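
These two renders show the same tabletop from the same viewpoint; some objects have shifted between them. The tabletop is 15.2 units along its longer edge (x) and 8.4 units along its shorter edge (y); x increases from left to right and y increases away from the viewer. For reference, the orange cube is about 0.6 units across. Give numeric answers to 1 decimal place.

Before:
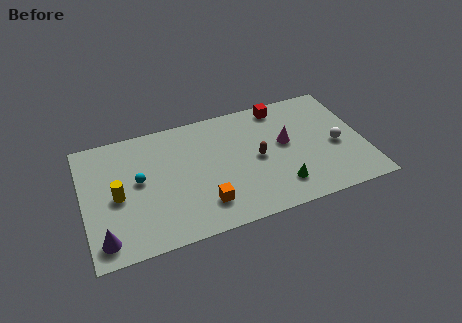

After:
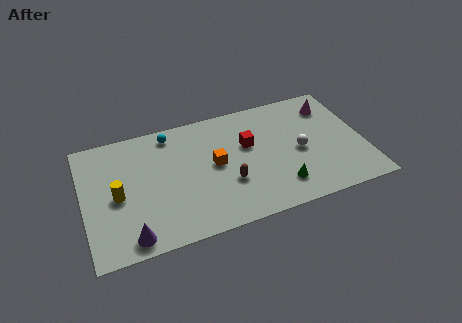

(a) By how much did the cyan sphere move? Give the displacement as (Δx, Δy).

(1.9, 2.7)

The cyan sphere started near (3.0, 4.6) and ended near (4.9, 7.3).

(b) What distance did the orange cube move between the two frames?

2.6

The orange cube was near (6.3, 1.9) before and (7.1, 4.4) after, so it travelled √(0.8² + 2.5²) ≈ 2.6 units.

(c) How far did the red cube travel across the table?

3.0

From (11.0, 7.4) to (9.0, 5.2), the red cube covered √(2.0² + 2.2²) ≈ 3.0 units.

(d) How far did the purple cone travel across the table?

1.4

The purple cone was near (0.9, 1.3) before and (2.3, 1.0) after, so it travelled √(1.4² + 0.3²) ≈ 1.4 units.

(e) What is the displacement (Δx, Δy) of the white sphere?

(-2.0, 0.2)

The white sphere started near (13.7, 3.7) and ended near (11.7, 3.9).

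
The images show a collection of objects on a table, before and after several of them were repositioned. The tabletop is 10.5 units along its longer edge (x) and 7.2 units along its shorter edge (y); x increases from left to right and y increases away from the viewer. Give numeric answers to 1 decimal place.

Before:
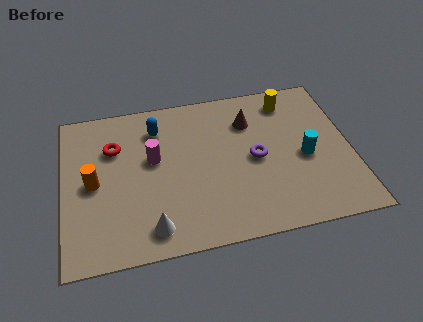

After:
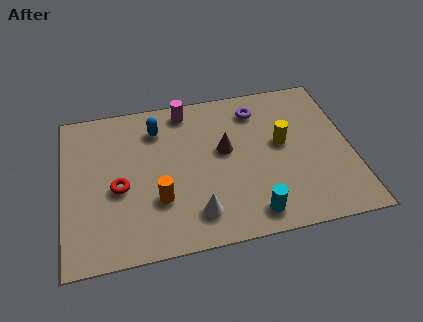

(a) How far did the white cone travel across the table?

1.6

The white cone was near (3.1, 1.1) before and (4.7, 1.4) after, so it travelled √(1.6² + 0.3²) ≈ 1.6 units.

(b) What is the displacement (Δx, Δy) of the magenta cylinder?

(1.3, 2.1)

From the two frames, the magenta cylinder sits at roughly (3.3, 4.2) before and (4.6, 6.3) after.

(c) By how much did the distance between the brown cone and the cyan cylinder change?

+0.4

Before: roughly 2.8 units apart; after: 3.2. That's 0.4 units further apart.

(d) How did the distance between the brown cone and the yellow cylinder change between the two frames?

+0.4

The distance was about 1.7 in the first image and 2.1 in the second, so they moved 0.4 units further apart.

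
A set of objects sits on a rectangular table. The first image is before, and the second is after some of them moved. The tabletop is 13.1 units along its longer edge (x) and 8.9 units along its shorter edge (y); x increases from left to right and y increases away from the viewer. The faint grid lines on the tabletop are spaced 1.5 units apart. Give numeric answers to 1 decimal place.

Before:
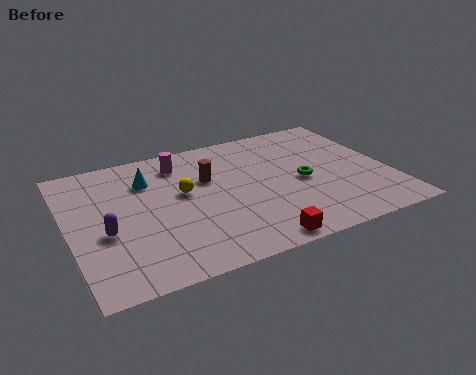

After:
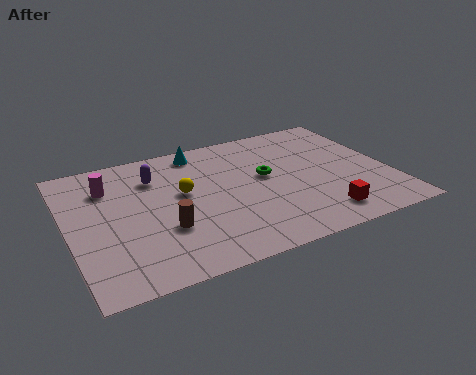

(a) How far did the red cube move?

2.9

The red cube was near (7.1, 0.8) before and (9.9, 1.5) after, so it travelled √(2.8² + 0.7²) ≈ 2.9 units.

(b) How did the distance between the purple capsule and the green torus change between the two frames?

-3.4

They were about 8.1 units apart before and 4.7 after — 3.4 units closer together.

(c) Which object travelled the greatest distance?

the purple capsule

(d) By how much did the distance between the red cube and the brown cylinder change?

+1.3

They were about 5.1 units apart before and 6.4 after — 1.3 units further apart.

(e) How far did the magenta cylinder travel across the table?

3.1

From (4.8, 7.2) to (1.8, 6.6), the magenta cylinder covered √(3.0² + 0.6²) ≈ 3.1 units.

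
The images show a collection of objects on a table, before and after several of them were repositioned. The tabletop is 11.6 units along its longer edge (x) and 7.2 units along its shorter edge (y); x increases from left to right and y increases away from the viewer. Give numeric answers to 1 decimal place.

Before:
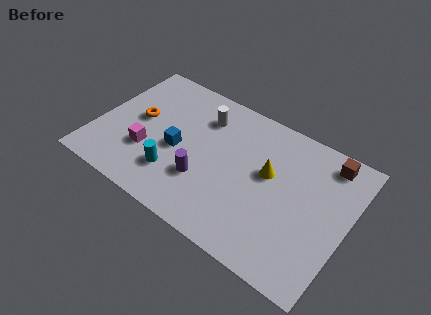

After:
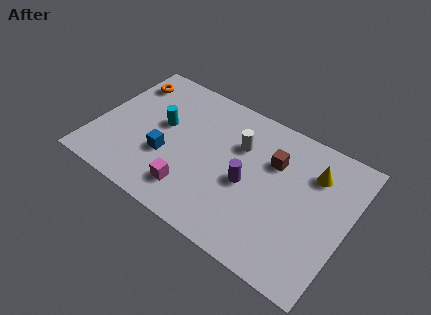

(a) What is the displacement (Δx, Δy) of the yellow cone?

(1.9, 1.1)

From the two frames, the yellow cone sits at roughly (7.9, 4.2) before and (9.8, 5.3) after.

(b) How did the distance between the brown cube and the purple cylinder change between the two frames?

-4.5

The distance was about 6.4 in the first image and 1.9 in the second, so they moved 4.5 units closer together.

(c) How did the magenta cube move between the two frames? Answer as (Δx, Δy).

(2.3, -0.9)

From the two frames, the magenta cube sits at roughly (2.5, 2.4) before and (4.8, 1.5) after.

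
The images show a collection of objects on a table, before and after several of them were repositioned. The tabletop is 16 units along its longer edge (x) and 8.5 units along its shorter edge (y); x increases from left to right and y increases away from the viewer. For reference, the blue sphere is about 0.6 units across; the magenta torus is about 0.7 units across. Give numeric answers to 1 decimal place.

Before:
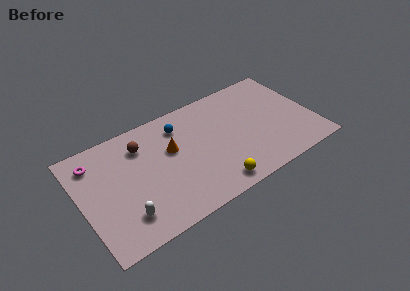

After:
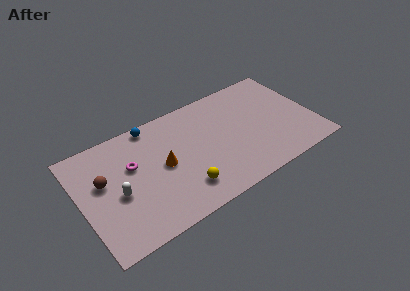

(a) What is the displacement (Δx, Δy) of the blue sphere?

(-1.8, 1.0)

From the two frames, the blue sphere sits at roughly (7.1, 6.7) before and (5.3, 7.7) after.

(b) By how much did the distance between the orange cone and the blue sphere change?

+1.7

They were about 1.7 units apart before and 3.4 after — 1.7 units further apart.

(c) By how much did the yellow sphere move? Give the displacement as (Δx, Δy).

(-2.0, 0.8)

The yellow sphere started near (8.6, 1.1) and ended near (6.6, 1.9).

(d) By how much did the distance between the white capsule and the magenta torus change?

-3.1

The distance was about 5.1 in the first image and 2.0 in the second, so they moved 3.1 units closer together.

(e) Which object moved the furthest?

the brown sphere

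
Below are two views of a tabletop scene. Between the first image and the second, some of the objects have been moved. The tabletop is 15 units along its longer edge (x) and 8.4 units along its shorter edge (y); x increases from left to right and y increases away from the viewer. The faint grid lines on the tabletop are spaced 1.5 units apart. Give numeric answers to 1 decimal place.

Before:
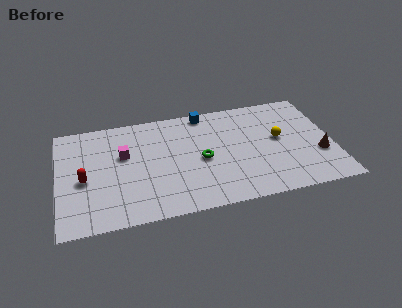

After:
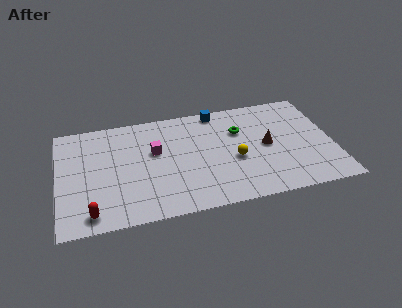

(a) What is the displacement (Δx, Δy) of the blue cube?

(0.7, 0.0)

The blue cube started near (8.2, 7.6) and ended near (8.9, 7.6).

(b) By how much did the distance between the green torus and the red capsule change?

+3.1

The distance was about 6.4 in the first image and 9.5 in the second, so they moved 3.1 units further apart.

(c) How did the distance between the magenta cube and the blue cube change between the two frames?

-0.8

They were about 5.2 units apart before and 4.4 after — 0.8 units closer together.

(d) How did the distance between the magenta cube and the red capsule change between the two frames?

+2.7

Before: roughly 2.7 units apart; after: 5.4. That's 2.7 units further apart.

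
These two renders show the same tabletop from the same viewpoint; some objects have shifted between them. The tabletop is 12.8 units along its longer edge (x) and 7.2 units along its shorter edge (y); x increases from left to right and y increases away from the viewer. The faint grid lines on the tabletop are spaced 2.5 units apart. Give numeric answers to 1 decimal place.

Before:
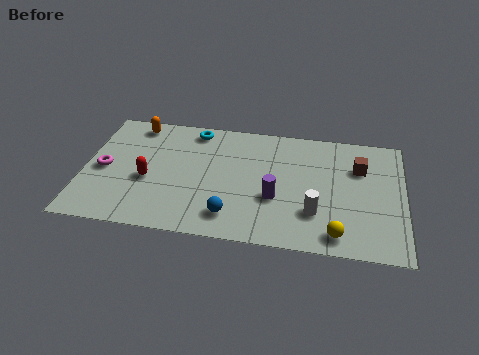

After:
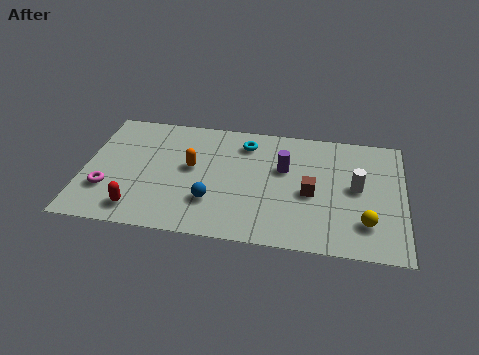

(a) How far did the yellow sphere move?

1.4

From (10.2, 1.0) to (11.3, 1.8), the yellow sphere covered √(1.1² + 0.8²) ≈ 1.4 units.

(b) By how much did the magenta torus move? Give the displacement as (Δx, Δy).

(0.2, -1.2)

The magenta torus started near (0.8, 3.4) and ended near (1.0, 2.2).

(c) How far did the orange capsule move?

3.3

From (1.9, 6.3) to (4.3, 4.0), the orange capsule covered √(2.4² + 2.3²) ≈ 3.3 units.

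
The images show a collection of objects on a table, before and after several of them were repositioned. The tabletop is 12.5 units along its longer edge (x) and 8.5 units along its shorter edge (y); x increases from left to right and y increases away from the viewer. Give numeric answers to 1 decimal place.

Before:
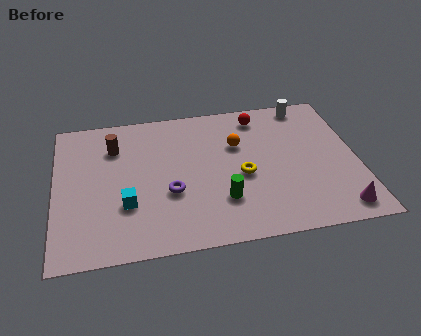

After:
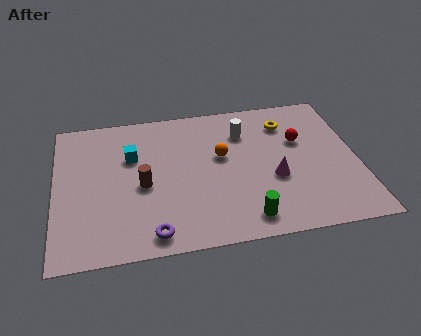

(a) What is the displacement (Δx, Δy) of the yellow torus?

(2.0, 2.9)

From the two frames, the yellow torus sits at roughly (7.7, 3.7) before and (9.7, 6.6) after.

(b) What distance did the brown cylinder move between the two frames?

2.7

The brown cylinder was near (2.5, 6.3) before and (3.6, 3.8) after, so it travelled √(1.1² + 2.5²) ≈ 2.7 units.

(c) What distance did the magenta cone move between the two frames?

3.3

The magenta cone moved from about (11.5, 1.1) to (9.0, 3.3), a distance of √(2.5² + 2.2²) ≈ 3.3.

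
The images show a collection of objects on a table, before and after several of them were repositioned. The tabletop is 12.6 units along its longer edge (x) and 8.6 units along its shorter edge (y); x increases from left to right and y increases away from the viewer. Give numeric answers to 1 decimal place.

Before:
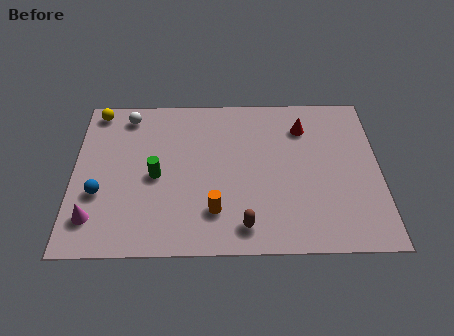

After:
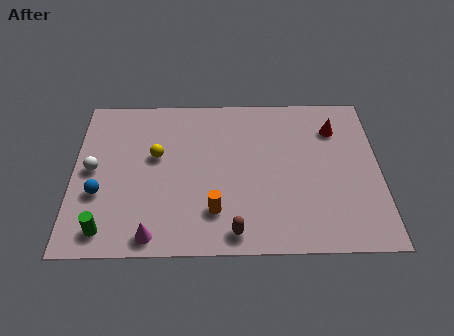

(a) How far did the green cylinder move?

3.4

The green cylinder moved from about (3.4, 4.0) to (1.4, 1.2), a distance of √(2.0² + 2.8²) ≈ 3.4.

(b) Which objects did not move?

the orange cylinder and the blue sphere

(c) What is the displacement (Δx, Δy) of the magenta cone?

(2.4, -0.9)

The magenta cone was at about (0.9, 1.8) and moved to about (3.3, 0.9).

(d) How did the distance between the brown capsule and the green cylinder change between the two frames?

+0.7

Before: roughly 4.5 units apart; after: 5.2. That's 0.7 units further apart.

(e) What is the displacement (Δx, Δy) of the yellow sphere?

(2.5, -2.6)

The yellow sphere was at about (0.9, 7.7) and moved to about (3.4, 5.1).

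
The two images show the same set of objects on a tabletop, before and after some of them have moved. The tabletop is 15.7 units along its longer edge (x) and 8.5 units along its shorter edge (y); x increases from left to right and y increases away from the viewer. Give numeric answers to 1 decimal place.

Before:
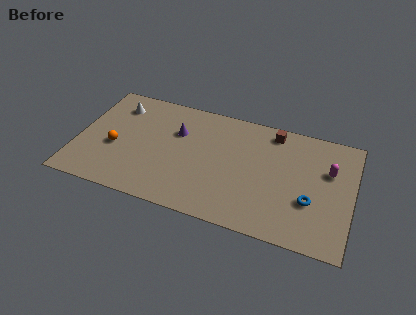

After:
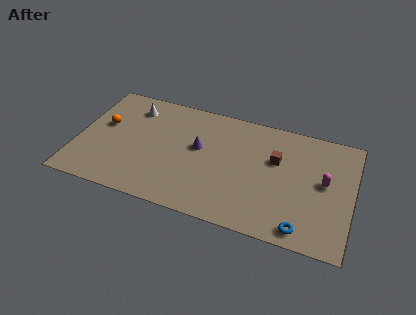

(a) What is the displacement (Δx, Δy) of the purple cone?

(1.3, -0.8)

From the two frames, the purple cone sits at roughly (5.6, 5.7) before and (6.9, 4.9) after.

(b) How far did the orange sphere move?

1.7

The orange sphere was near (2.2, 3.5) before and (1.4, 5.0) after, so it travelled √(0.8² + 1.5²) ≈ 1.7 units.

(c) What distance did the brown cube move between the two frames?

2.0

The brown cube was near (11.0, 7.4) before and (11.3, 5.4) after, so it travelled √(0.3² + 2.0²) ≈ 2.0 units.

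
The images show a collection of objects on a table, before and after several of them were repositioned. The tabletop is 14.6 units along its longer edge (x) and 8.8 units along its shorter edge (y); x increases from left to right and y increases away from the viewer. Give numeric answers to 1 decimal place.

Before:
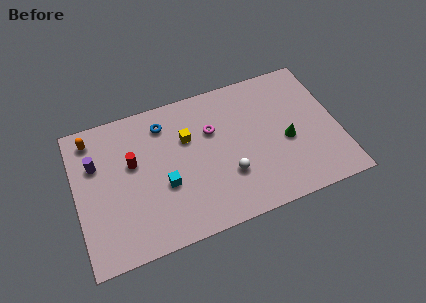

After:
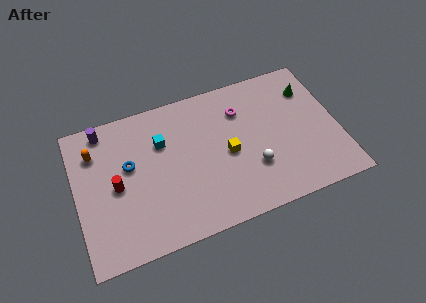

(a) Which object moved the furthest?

the green cone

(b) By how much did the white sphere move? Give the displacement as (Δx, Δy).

(1.4, 0.0)

From the two frames, the white sphere sits at roughly (8.3, 2.8) before and (9.7, 2.8) after.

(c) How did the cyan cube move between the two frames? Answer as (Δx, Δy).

(0.1, 2.6)

The cyan cube started near (4.8, 3.4) and ended near (4.9, 6.0).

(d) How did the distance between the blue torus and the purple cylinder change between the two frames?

-1.2

They were about 4.1 units apart before and 2.9 after — 1.2 units closer together.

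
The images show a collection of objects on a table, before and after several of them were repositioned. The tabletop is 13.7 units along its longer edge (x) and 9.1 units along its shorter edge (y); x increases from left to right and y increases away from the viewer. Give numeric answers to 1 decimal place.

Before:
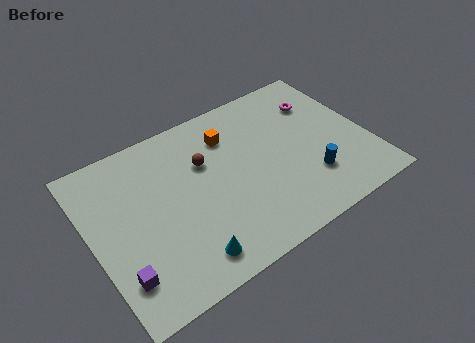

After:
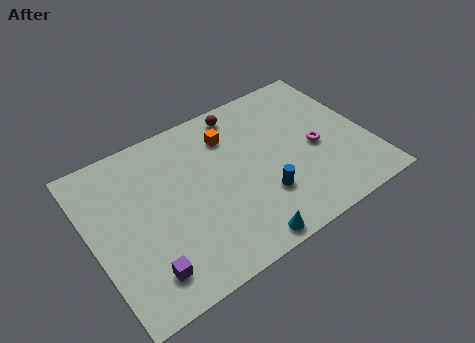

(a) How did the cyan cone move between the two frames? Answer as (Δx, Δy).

(2.6, -0.6)

From the two frames, the cyan cone sits at roughly (4.1, 1.4) before and (6.7, 0.8) after.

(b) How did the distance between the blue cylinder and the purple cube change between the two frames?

-3.4

The distance was about 9.5 in the first image and 6.1 in the second, so they moved 3.4 units closer together.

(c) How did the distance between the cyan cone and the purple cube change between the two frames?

+1.5

Before: roughly 3.2 units apart; after: 4.7. That's 1.5 units further apart.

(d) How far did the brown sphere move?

3.0

The brown sphere moved from about (5.8, 6.0) to (8.0, 8.0), a distance of √(2.2² + 2.0²) ≈ 3.0.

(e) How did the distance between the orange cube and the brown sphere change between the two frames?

-0.3

Before: roughly 1.7 units apart; after: 1.4. That's 0.3 units closer together.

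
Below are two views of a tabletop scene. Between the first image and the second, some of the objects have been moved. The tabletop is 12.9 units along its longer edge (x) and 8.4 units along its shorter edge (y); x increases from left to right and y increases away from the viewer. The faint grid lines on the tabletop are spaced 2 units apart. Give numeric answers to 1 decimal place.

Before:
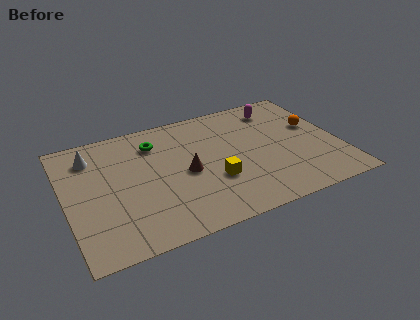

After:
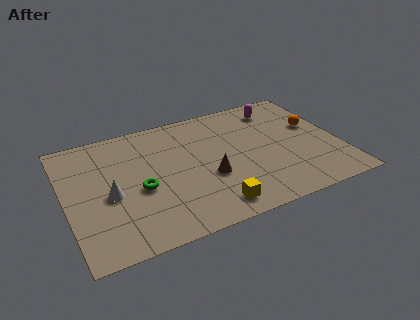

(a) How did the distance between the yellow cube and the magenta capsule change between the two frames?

+1.5

Before: roughly 5.4 units apart; after: 6.9. That's 1.5 units further apart.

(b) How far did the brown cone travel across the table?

1.2

The brown cone moved from about (5.6, 3.9) to (6.6, 3.2), a distance of √(1.0² + 0.7²) ≈ 1.2.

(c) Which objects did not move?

the magenta capsule and the orange sphere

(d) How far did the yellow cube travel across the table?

1.7

The yellow cube was near (6.8, 2.9) before and (6.5, 1.2) after, so it travelled √(0.3² + 1.7²) ≈ 1.7 units.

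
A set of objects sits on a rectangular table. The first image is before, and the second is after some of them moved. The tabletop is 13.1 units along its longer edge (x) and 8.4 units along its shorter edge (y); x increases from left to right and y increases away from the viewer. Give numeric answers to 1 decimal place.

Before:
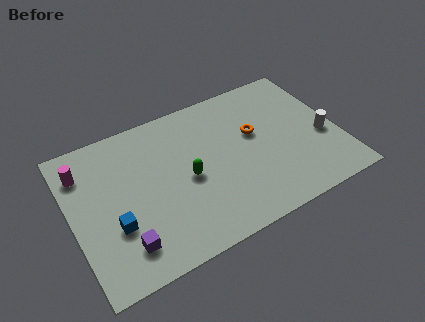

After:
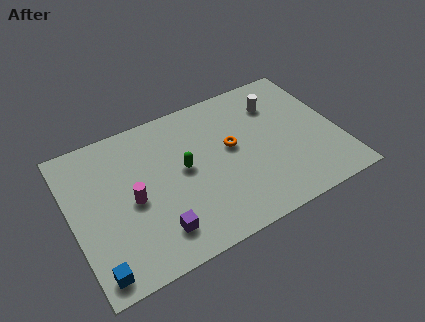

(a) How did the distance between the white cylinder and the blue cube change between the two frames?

+0.6

The distance was about 10.4 in the first image and 11.0 in the second, so they moved 0.6 units further apart.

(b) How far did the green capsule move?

0.6

The green capsule moved from about (5.6, 3.9) to (5.5, 4.5), a distance of √(0.1² + 0.6²) ≈ 0.6.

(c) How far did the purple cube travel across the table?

1.6

The purple cube was near (2.2, 1.7) before and (3.8, 1.7) after, so it travelled √(1.6² + 0.0²) ≈ 1.6 units.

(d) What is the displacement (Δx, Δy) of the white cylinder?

(-1.9, 2.9)

The white cylinder was at about (12.3, 3.4) and moved to about (10.4, 6.3).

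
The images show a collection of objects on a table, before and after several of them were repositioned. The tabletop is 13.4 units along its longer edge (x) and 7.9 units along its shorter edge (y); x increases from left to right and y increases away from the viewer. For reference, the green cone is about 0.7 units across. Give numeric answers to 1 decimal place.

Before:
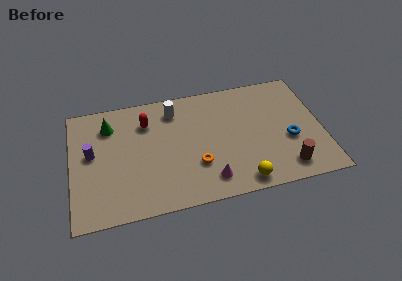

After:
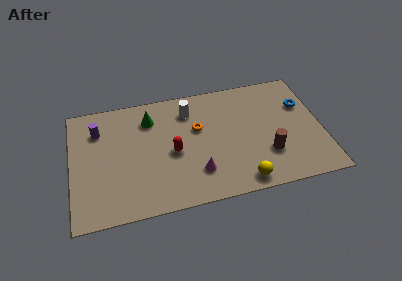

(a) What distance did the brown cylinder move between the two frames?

1.4

The brown cylinder moved from about (11.3, 1.3) to (10.4, 2.4), a distance of √(0.9² + 1.1²) ≈ 1.4.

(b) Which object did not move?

the yellow sphere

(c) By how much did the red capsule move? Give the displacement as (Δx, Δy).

(1.3, -2.3)

The red capsule started near (4.1, 5.9) and ended near (5.4, 3.6).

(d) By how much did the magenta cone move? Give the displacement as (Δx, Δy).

(-0.6, 0.6)

From the two frames, the magenta cone sits at roughly (7.2, 1.4) before and (6.6, 2.0) after.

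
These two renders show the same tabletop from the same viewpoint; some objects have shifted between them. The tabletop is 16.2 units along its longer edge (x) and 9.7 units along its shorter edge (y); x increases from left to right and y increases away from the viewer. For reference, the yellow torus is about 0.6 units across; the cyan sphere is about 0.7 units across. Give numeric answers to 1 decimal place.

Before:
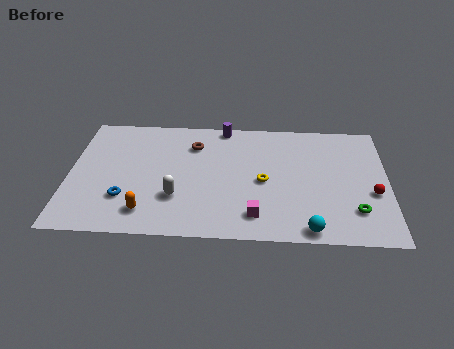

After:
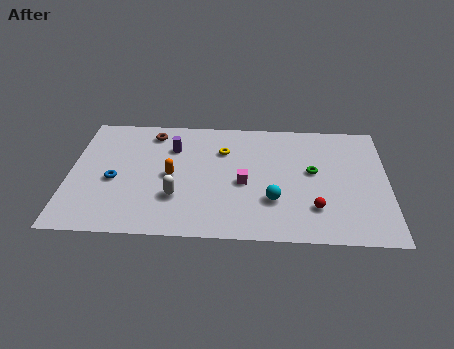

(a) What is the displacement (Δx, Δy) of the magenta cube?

(-0.6, 2.5)

The magenta cube started near (9.5, 1.8) and ended near (8.9, 4.3).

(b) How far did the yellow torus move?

3.2

The yellow torus was near (9.9, 4.5) before and (7.8, 6.9) after, so it travelled √(2.1² + 2.4²) ≈ 3.2 units.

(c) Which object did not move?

the white capsule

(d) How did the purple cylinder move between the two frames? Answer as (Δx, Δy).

(-2.6, -1.9)

The purple cylinder started near (7.8, 8.9) and ended near (5.2, 7.0).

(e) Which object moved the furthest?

the green torus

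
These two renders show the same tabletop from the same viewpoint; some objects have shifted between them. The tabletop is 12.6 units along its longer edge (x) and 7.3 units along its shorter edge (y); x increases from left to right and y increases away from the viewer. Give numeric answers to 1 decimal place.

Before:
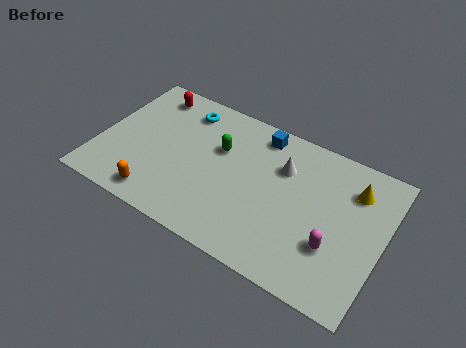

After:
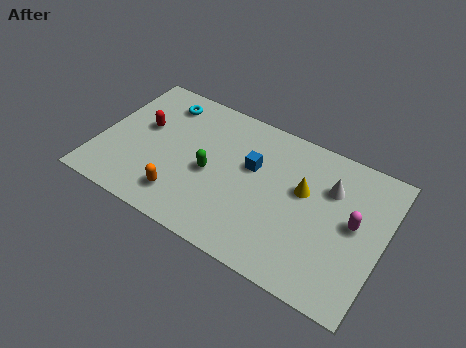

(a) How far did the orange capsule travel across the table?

1.1

The orange capsule moved from about (3.0, 1.0) to (4.0, 1.5), a distance of √(1.0² + 0.5²) ≈ 1.1.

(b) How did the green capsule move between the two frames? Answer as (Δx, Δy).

(-0.2, -1.4)

From the two frames, the green capsule sits at roughly (5.2, 4.7) before and (5.0, 3.3) after.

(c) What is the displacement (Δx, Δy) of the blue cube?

(-0.1, -1.8)

The blue cube was at about (6.8, 6.3) and moved to about (6.7, 4.5).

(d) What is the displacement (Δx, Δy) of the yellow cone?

(-2.1, -1.1)

From the two frames, the yellow cone sits at roughly (11.1, 5.5) before and (9.0, 4.4) after.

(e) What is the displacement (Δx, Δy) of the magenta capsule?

(0.7, 1.5)

The magenta capsule started near (10.6, 2.4) and ended near (11.3, 3.9).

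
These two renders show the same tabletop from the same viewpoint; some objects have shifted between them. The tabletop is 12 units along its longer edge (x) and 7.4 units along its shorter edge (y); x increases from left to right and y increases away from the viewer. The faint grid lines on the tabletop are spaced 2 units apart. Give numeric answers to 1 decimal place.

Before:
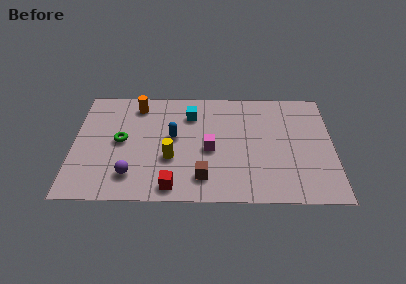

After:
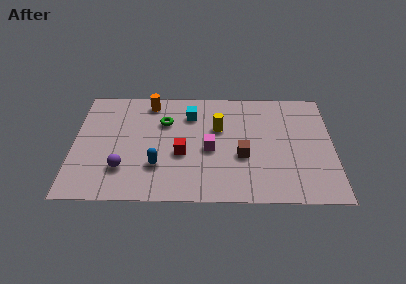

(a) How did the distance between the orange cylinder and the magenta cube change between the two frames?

-0.3

They were about 4.5 units apart before and 4.2 after — 0.3 units closer together.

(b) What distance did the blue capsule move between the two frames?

2.0

The blue capsule moved from about (4.6, 4.1) to (3.9, 2.2), a distance of √(0.7² + 1.9²) ≈ 2.0.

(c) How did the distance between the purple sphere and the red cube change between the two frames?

+0.9

The distance was about 2.0 in the first image and 2.9 in the second, so they moved 0.9 units further apart.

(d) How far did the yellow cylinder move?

3.0

The yellow cylinder was near (4.5, 2.7) before and (6.7, 4.7) after, so it travelled √(2.2² + 2.0²) ≈ 3.0 units.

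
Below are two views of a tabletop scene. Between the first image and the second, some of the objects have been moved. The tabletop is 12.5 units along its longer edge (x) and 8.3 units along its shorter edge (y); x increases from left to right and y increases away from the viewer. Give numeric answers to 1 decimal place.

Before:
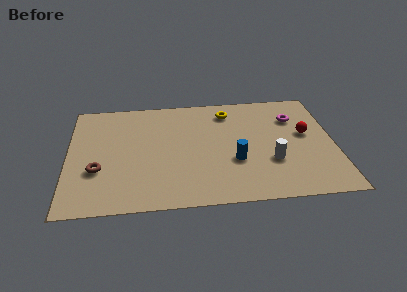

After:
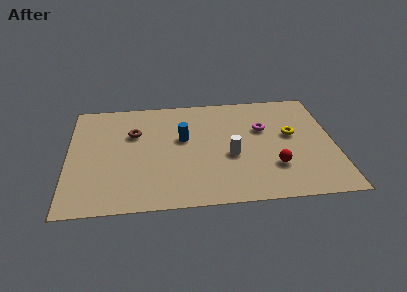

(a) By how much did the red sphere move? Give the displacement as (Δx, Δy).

(-1.6, -2.3)

The red sphere started near (11.2, 4.7) and ended near (9.6, 2.4).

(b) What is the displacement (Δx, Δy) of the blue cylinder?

(-2.4, 1.9)

The blue cylinder was at about (7.8, 3.0) and moved to about (5.4, 4.9).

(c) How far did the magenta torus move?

1.7

From (10.7, 6.0) to (9.2, 5.3), the magenta torus covered √(1.5² + 0.7²) ≈ 1.7 units.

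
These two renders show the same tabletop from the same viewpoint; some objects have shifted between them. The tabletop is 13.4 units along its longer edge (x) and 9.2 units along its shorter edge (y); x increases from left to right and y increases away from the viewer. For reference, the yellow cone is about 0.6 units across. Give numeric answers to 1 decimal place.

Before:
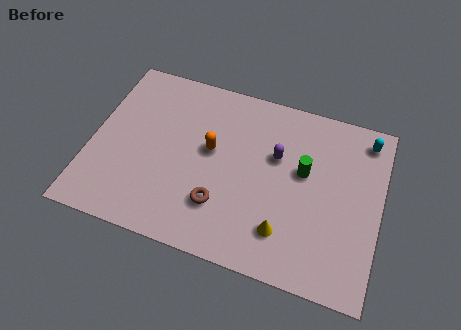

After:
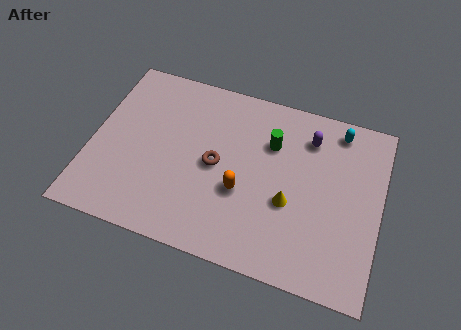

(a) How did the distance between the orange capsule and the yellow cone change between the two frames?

-2.6

The distance was about 4.8 in the first image and 2.2 in the second, so they moved 2.6 units closer together.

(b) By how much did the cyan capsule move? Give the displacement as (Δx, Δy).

(-1.3, 0.1)

The cyan capsule was at about (12.5, 7.9) and moved to about (11.2, 8.0).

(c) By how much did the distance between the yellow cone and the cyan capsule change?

-1.9

The distance was about 6.7 in the first image and 4.8 in the second, so they moved 1.9 units closer together.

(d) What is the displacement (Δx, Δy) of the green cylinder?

(-1.6, 1.0)

The green cylinder was at about (9.8, 5.4) and moved to about (8.2, 6.4).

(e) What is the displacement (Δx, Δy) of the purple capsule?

(1.4, 1.4)

The purple capsule was at about (8.5, 5.8) and moved to about (9.9, 7.2).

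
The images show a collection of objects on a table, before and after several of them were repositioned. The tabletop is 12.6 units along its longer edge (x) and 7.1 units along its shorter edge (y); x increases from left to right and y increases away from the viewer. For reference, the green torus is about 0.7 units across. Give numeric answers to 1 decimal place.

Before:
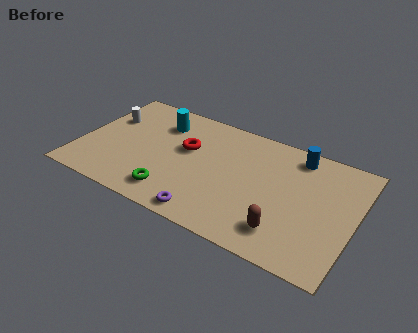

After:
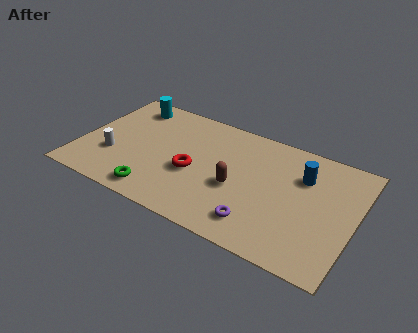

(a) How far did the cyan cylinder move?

1.7

The cyan cylinder moved from about (3.4, 5.4) to (1.8, 6.0), a distance of √(1.6² + 0.6²) ≈ 1.7.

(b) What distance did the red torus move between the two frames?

1.4

The red torus was near (4.8, 4.3) before and (5.3, 3.0) after, so it travelled √(0.5² + 1.3²) ≈ 1.4 units.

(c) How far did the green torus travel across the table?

0.8

The green torus was near (4.6, 1.3) before and (3.9, 1.0) after, so it travelled √(0.7² + 0.3²) ≈ 0.8 units.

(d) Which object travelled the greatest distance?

the brown capsule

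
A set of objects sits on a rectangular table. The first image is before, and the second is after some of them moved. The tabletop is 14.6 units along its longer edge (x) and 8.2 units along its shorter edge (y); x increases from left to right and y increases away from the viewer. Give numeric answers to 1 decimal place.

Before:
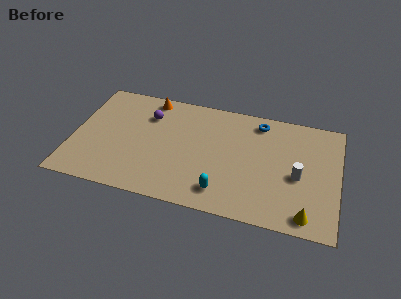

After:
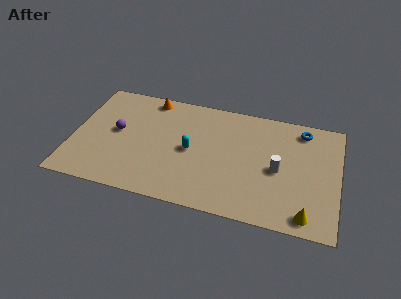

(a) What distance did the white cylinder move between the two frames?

1.1

The white cylinder moved from about (12.4, 3.6) to (11.3, 3.8), a distance of √(1.1² + 0.2²) ≈ 1.1.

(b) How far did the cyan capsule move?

3.1

The cyan capsule was near (8.4, 1.5) before and (6.5, 4.0) after, so it travelled √(1.9² + 2.5²) ≈ 3.1 units.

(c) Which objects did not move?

the yellow cone and the orange cone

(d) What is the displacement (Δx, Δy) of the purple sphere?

(-1.6, -1.6)

The purple sphere was at about (4.0, 6.0) and moved to about (2.4, 4.4).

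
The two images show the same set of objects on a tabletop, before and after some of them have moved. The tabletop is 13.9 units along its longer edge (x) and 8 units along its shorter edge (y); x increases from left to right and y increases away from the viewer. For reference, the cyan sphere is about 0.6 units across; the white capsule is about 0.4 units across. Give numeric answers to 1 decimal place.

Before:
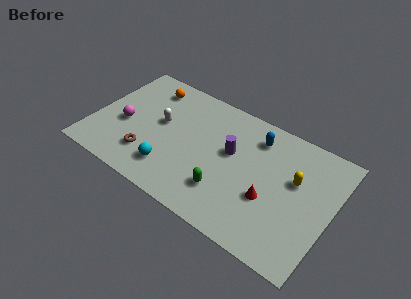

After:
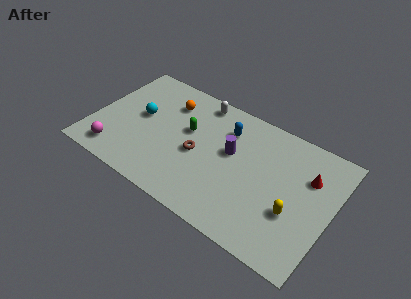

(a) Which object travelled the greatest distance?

the green capsule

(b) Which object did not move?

the purple cylinder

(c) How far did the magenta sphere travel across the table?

2.1

From (1.8, 3.4) to (1.7, 1.3), the magenta sphere covered √(0.1² + 2.1²) ≈ 2.1 units.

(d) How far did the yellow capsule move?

2.0

The yellow capsule moved from about (11.7, 4.9) to (11.9, 2.9), a distance of √(0.2² + 2.0²) ≈ 2.0.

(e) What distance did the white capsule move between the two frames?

3.2

The white capsule was near (3.8, 4.5) before and (5.7, 7.1) after, so it travelled √(1.9² + 2.6²) ≈ 3.2 units.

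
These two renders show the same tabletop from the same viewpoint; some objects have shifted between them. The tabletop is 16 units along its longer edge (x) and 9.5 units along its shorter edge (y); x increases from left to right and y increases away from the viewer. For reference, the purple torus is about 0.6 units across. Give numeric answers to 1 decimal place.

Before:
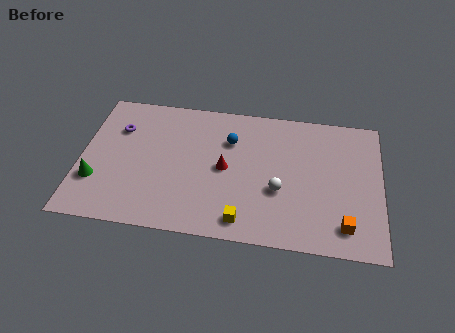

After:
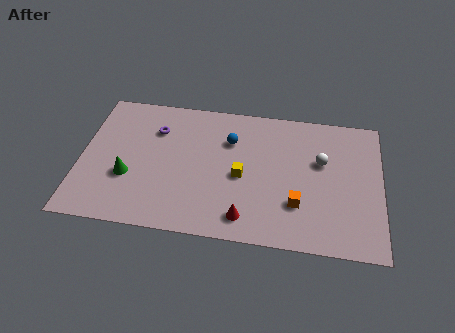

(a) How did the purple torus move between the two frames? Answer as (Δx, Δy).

(2.0, 0.2)

The purple torus was at about (1.9, 6.7) and moved to about (3.9, 6.9).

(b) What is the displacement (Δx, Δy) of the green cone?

(1.7, 0.5)

From the two frames, the green cone sits at roughly (0.9, 2.9) before and (2.6, 3.4) after.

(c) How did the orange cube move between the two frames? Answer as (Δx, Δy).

(-2.5, 1.1)

From the two frames, the orange cube sits at roughly (14.1, 1.7) before and (11.6, 2.8) after.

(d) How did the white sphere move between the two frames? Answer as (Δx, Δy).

(2.2, 2.3)

The white sphere started near (10.6, 3.6) and ended near (12.8, 5.9).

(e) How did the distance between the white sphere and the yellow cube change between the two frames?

+1.6

The distance was about 2.9 in the first image and 4.5 in the second, so they moved 1.6 units further apart.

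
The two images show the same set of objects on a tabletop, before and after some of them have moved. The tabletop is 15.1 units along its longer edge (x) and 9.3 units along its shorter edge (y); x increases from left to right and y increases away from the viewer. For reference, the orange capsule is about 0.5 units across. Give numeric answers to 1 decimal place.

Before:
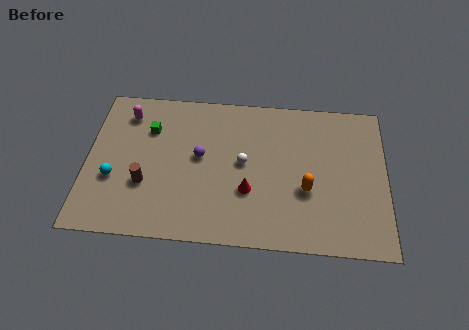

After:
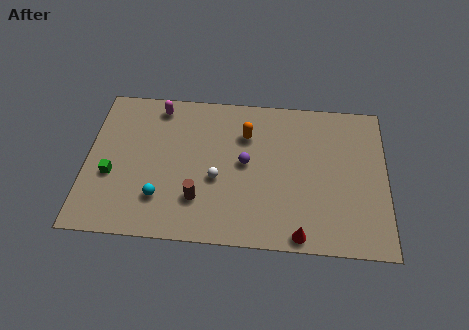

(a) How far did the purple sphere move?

2.3

From (5.7, 5.1) to (8.0, 4.9), the purple sphere covered √(2.3² + 0.2²) ≈ 2.3 units.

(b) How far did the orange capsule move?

4.5

From (11.1, 3.5) to (8.0, 6.7), the orange capsule covered √(3.1² + 3.2²) ≈ 4.5 units.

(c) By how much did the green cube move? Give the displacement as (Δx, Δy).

(-1.8, -3.0)

From the two frames, the green cube sits at roughly (3.1, 6.6) before and (1.3, 3.6) after.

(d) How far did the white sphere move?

1.7

From (7.9, 4.9) to (6.6, 3.8), the white sphere covered √(1.3² + 1.1²) ≈ 1.7 units.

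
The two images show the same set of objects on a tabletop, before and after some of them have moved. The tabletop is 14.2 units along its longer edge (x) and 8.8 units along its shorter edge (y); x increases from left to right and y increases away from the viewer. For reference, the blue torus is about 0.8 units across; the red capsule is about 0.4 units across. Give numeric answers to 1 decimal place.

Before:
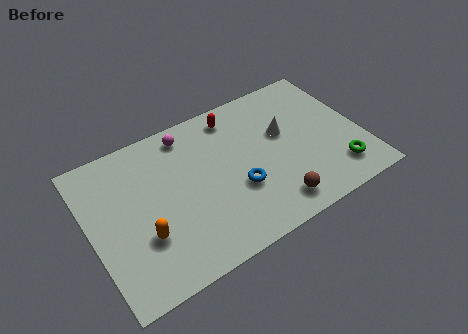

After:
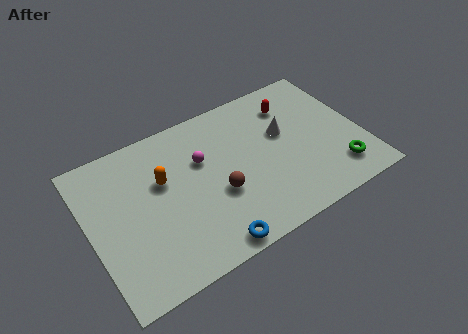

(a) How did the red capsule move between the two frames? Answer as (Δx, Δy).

(3.0, -0.7)

The red capsule started near (8.0, 7.5) and ended near (11.0, 6.8).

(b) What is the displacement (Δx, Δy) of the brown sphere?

(-2.6, 2.0)

The brown sphere started near (9.1, 1.4) and ended near (6.5, 3.4).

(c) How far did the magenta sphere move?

2.0

The magenta sphere moved from about (5.5, 7.6) to (6.0, 5.7), a distance of √(0.5² + 1.9²) ≈ 2.0.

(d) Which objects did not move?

the white cone and the green torus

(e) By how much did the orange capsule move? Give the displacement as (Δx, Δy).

(1.4, 2.6)

From the two frames, the orange capsule sits at roughly (2.5, 2.9) before and (3.9, 5.5) after.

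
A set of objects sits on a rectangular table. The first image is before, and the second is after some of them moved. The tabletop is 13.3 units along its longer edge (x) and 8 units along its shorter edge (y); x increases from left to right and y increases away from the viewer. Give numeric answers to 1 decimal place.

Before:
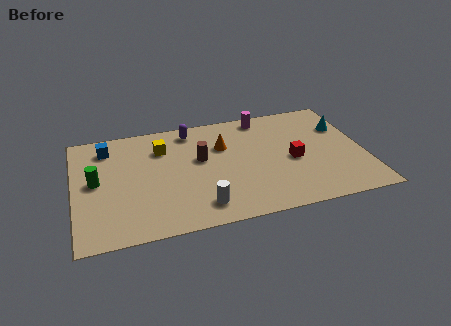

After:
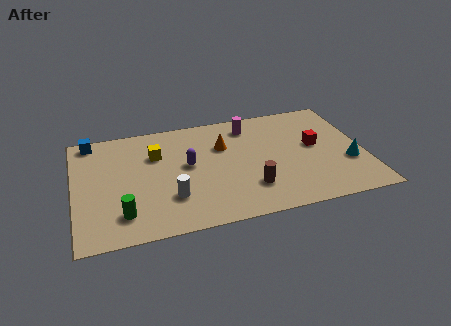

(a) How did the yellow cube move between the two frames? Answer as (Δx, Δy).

(-0.3, -0.4)

From the two frames, the yellow cube sits at roughly (4.1, 5.9) before and (3.8, 5.5) after.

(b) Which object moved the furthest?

the brown cylinder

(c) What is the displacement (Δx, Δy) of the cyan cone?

(0.0, -2.7)

From the two frames, the cyan cone sits at roughly (12.5, 5.5) before and (12.5, 2.8) after.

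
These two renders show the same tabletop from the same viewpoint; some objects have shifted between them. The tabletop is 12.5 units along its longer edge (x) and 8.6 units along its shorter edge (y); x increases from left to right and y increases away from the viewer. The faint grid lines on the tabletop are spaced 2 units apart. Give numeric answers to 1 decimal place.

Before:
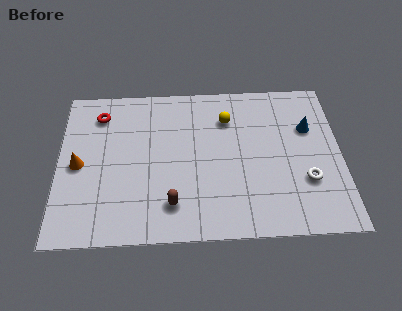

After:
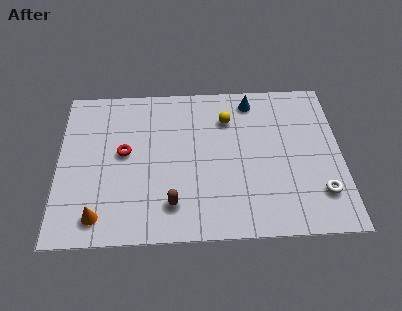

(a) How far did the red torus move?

2.5

From (1.8, 6.9) to (2.9, 4.7), the red torus covered √(1.1² + 2.2²) ≈ 2.5 units.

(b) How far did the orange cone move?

2.9

The orange cone moved from about (0.9, 4.1) to (1.8, 1.3), a distance of √(0.9² + 2.8²) ≈ 2.9.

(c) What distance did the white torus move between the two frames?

0.9

From (10.9, 2.8) to (11.5, 2.1), the white torus covered √(0.6² + 0.7²) ≈ 0.9 units.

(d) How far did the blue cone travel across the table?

3.0

From (11.1, 5.7) to (8.6, 7.4), the blue cone covered √(2.5² + 1.7²) ≈ 3.0 units.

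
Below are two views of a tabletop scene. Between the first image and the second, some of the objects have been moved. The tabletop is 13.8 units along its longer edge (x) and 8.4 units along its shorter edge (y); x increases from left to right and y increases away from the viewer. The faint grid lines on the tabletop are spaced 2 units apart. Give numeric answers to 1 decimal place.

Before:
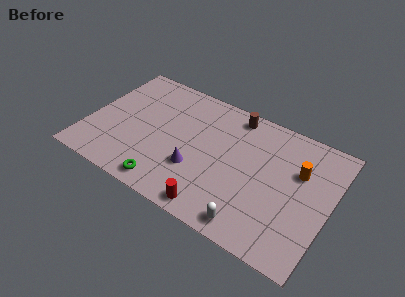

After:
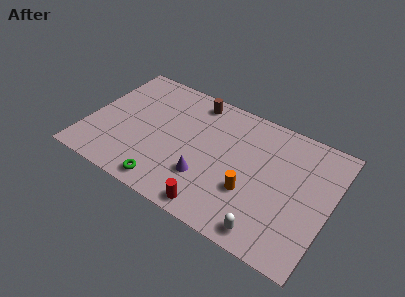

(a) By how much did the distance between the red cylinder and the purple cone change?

-0.6

They were about 2.4 units apart before and 1.8 after — 0.6 units closer together.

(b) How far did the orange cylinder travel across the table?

3.5

From (11.9, 5.5) to (9.5, 2.9), the orange cylinder covered √(2.4² + 2.6²) ≈ 3.5 units.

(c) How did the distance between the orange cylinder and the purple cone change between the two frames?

-3.6

The distance was about 6.1 in the first image and 2.5 in the second, so they moved 3.6 units closer together.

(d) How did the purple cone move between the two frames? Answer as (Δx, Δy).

(0.6, -0.3)

From the two frames, the purple cone sits at roughly (6.4, 2.8) before and (7.0, 2.5) after.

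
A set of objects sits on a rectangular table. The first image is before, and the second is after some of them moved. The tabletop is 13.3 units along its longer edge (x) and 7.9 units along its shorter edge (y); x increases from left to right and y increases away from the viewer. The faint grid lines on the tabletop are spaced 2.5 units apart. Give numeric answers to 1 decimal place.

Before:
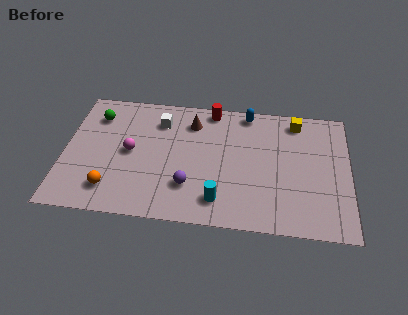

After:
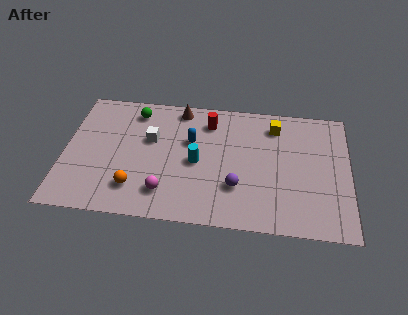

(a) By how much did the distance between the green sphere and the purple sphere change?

+0.5

They were about 6.0 units apart before and 6.5 after — 0.5 units further apart.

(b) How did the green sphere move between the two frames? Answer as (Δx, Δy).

(1.8, 0.5)

From the two frames, the green sphere sits at roughly (1.4, 6.1) before and (3.2, 6.6) after.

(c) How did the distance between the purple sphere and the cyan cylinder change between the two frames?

+0.7

They were about 1.6 units apart before and 2.3 after — 0.7 units further apart.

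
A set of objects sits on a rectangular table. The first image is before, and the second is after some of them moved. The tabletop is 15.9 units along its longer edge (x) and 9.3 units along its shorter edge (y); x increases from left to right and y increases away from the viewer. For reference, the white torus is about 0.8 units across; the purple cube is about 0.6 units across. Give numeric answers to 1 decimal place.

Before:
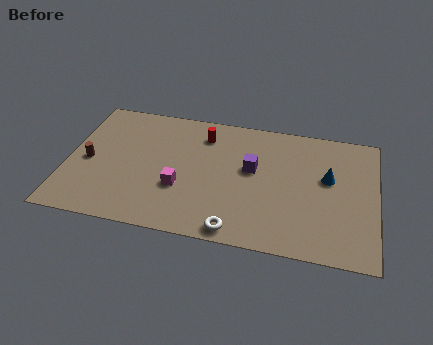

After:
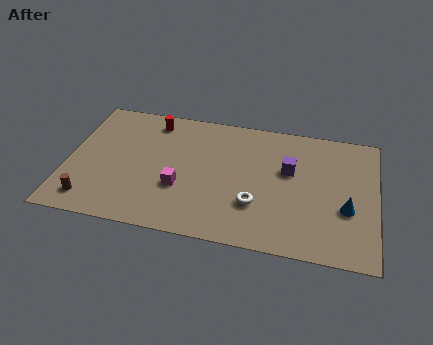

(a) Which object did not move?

the magenta cube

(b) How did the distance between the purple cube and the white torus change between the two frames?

-1.3

Before: roughly 4.5 units apart; after: 3.2. That's 1.3 units closer together.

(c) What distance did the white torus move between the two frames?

2.2

From (8.9, 0.9) to (9.8, 2.9), the white torus covered √(0.9² + 2.0²) ≈ 2.2 units.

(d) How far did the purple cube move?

1.9

The purple cube was near (9.5, 5.4) before and (11.4, 5.7) after, so it travelled √(1.9² + 0.3²) ≈ 1.9 units.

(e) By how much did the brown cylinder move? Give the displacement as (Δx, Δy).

(0.3, -2.8)

The brown cylinder started near (1.1, 4.3) and ended near (1.4, 1.5).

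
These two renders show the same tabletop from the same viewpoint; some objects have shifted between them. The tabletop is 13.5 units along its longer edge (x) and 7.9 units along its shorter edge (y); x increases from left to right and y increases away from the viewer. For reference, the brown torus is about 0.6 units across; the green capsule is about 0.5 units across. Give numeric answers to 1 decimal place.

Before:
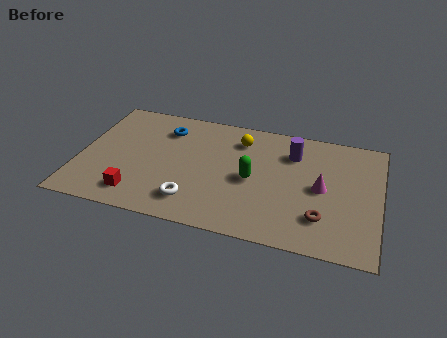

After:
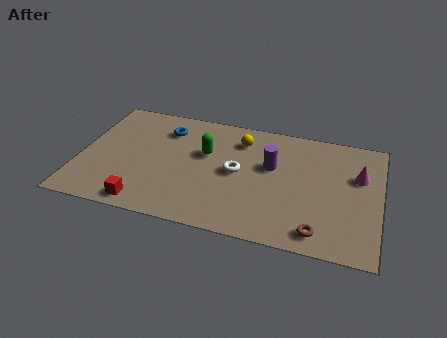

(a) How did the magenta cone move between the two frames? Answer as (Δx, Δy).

(1.6, 1.2)

The magenta cone started near (10.9, 3.9) and ended near (12.5, 5.1).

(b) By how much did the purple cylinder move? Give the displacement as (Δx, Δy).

(-0.9, -1.1)

The purple cylinder was at about (9.5, 5.9) and moved to about (8.6, 4.8).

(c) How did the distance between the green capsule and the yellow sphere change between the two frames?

-0.6

The distance was about 2.6 in the first image and 2.0 in the second, so they moved 0.6 units closer together.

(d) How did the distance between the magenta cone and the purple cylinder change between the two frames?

+1.5

Before: roughly 2.4 units apart; after: 3.9. That's 1.5 units further apart.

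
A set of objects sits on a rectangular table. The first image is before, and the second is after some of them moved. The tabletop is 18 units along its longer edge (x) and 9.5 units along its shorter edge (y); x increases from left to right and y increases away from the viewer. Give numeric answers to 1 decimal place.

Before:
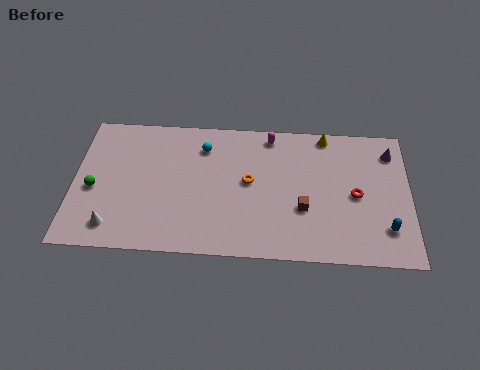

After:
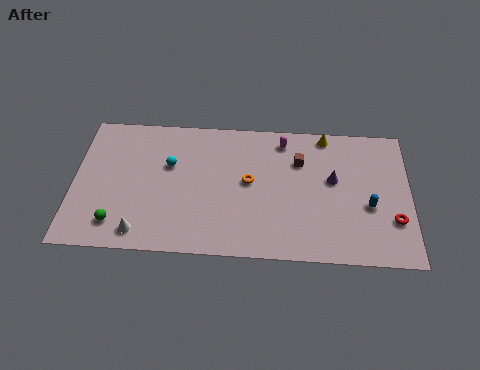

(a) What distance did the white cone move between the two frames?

1.5

From (2.2, 1.6) to (3.7, 1.3), the white cone covered √(1.5² + 0.3²) ≈ 1.5 units.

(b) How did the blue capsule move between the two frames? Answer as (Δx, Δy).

(-0.9, 1.5)

From the two frames, the blue capsule sits at roughly (16.7, 2.3) before and (15.8, 3.8) after.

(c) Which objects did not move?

the yellow cone and the orange torus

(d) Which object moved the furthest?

the purple cone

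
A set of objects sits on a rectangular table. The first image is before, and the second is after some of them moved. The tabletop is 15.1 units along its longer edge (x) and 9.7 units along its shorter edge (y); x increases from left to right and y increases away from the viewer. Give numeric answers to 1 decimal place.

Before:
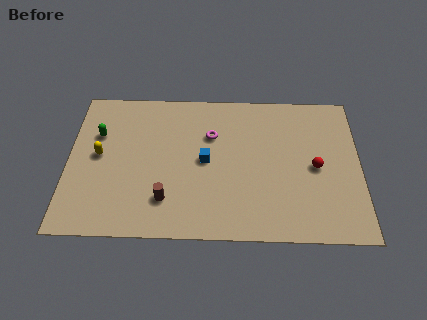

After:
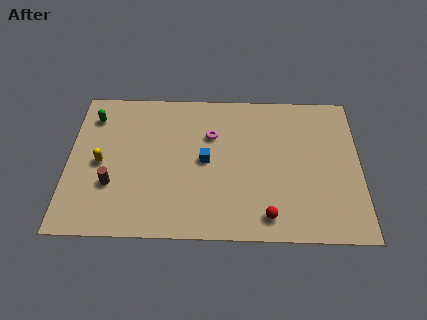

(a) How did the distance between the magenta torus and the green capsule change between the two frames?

+0.4

The distance was about 5.9 in the first image and 6.3 in the second, so they moved 0.4 units further apart.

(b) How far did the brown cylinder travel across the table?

2.9

From (5.1, 2.3) to (2.3, 3.2), the brown cylinder covered √(2.8² + 0.9²) ≈ 2.9 units.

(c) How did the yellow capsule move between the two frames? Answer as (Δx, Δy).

(0.1, -0.5)

The yellow capsule was at about (1.6, 5.1) and moved to about (1.7, 4.6).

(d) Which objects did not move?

the magenta torus and the blue cube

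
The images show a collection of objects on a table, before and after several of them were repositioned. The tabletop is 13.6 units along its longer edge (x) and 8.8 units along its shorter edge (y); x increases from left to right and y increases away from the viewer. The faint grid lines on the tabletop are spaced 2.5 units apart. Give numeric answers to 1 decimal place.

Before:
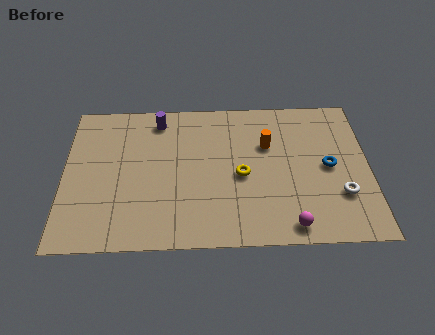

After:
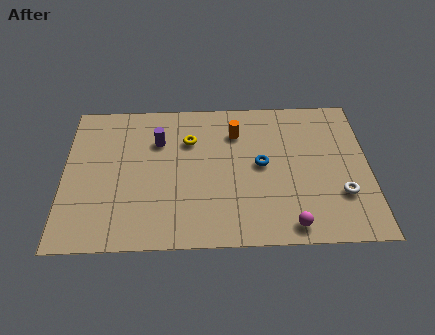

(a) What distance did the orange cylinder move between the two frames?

1.6

The orange cylinder moved from about (9.1, 5.8) to (7.7, 6.6), a distance of √(1.4² + 0.8²) ≈ 1.6.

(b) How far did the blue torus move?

3.0

From (11.8, 4.4) to (8.8, 4.6), the blue torus covered √(3.0² + 0.2²) ≈ 3.0 units.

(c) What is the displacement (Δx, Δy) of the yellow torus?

(-2.3, 2.2)

The yellow torus started near (7.9, 4.0) and ended near (5.6, 6.2).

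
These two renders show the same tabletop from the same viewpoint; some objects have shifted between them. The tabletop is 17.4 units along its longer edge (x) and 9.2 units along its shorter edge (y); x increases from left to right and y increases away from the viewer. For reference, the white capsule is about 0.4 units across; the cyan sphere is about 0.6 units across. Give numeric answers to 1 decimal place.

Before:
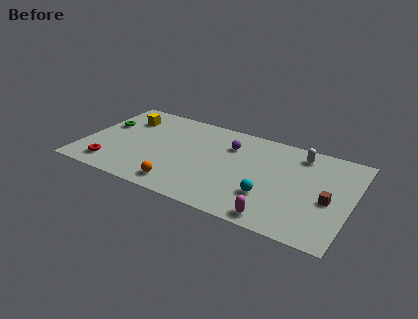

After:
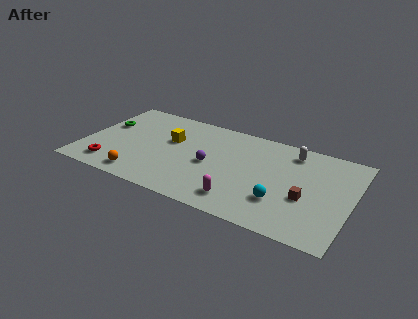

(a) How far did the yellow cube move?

3.4

The yellow cube was near (2.3, 6.9) before and (5.5, 5.7) after, so it travelled √(3.2² + 1.2²) ≈ 3.4 units.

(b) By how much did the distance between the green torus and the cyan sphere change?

+0.8

They were about 11.6 units apart before and 12.4 after — 0.8 units further apart.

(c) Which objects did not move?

the red torus and the green torus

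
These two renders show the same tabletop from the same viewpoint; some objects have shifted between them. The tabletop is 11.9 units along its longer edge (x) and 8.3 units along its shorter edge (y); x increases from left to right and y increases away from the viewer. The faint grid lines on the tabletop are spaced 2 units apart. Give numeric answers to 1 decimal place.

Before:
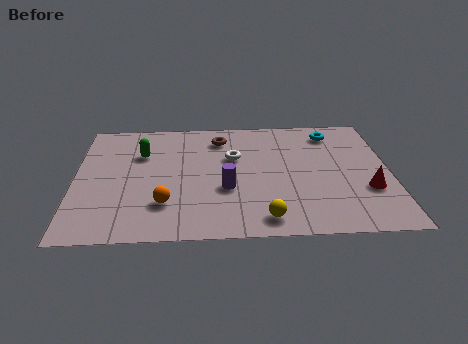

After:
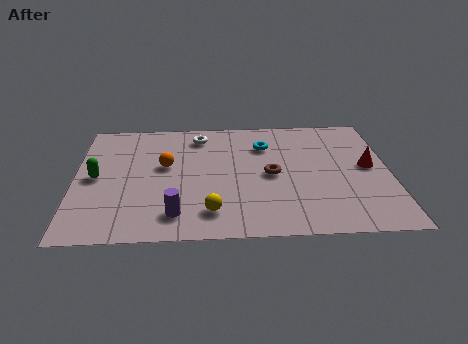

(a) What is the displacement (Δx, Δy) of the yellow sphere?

(-2.0, 0.5)

The yellow sphere started near (7.1, 1.1) and ended near (5.1, 1.6).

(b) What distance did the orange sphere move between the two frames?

2.6

The orange sphere was near (3.4, 2.2) before and (3.4, 4.8) after, so it travelled √(0.0² + 2.6²) ≈ 2.6 units.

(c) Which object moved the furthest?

the brown torus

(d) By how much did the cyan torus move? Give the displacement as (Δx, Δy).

(-2.6, -0.8)

The cyan torus was at about (9.8, 6.9) and moved to about (7.2, 6.1).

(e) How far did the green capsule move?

2.3

From (2.5, 5.7) to (0.8, 4.1), the green capsule covered √(1.7² + 1.6²) ≈ 2.3 units.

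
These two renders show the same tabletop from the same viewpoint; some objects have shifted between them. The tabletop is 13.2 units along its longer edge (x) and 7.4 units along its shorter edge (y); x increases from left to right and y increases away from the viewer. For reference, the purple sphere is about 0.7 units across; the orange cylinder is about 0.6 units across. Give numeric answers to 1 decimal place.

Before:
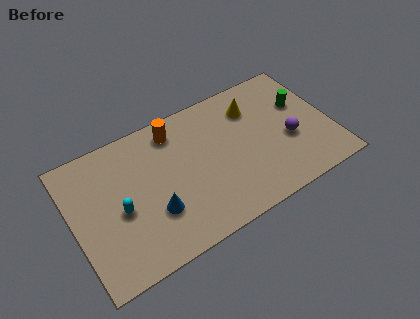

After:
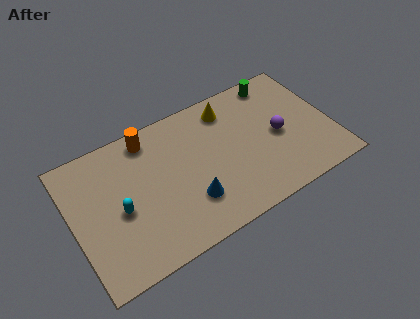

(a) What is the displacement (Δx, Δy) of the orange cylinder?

(-1.3, 0.2)

From the two frames, the orange cylinder sits at roughly (5.5, 6.2) before and (4.2, 6.4) after.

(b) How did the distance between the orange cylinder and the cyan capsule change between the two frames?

-0.7

The distance was about 4.3 in the first image and 3.6 in the second, so they moved 0.7 units closer together.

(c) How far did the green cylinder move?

2.1

The green cylinder was near (11.9, 4.7) before and (10.9, 6.5) after, so it travelled √(1.0² + 1.8²) ≈ 2.1 units.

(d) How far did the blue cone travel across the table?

1.8

From (3.9, 2.4) to (5.7, 2.1), the blue cone covered √(1.8² + 0.3²) ≈ 1.8 units.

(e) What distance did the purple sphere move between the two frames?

0.7

From (11.0, 3.0) to (10.5, 3.5), the purple sphere covered √(0.5² + 0.5²) ≈ 0.7 units.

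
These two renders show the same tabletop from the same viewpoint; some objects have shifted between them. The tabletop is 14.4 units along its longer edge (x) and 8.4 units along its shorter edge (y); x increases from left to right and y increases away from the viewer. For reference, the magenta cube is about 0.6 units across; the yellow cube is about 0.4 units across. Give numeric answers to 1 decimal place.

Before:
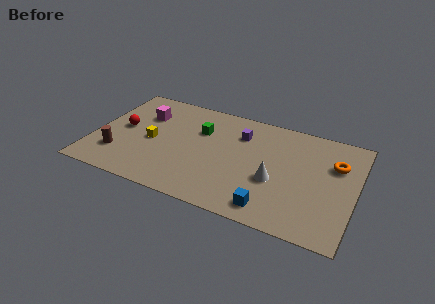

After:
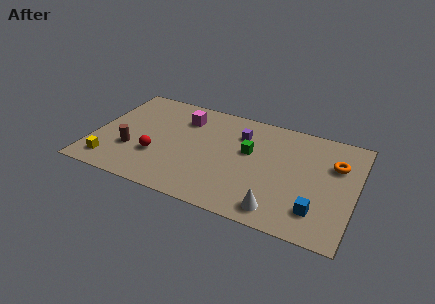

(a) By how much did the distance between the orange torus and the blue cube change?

-1.6

The distance was about 5.5 in the first image and 3.9 in the second, so they moved 1.6 units closer together.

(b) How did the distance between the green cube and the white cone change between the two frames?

-0.7

Before: roughly 5.0 units apart; after: 4.3. That's 0.7 units closer together.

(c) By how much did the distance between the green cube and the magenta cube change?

+0.8

The distance was about 3.2 in the first image and 4.0 in the second, so they moved 0.8 units further apart.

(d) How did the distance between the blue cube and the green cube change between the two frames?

-1.2

Before: roughly 6.3 units apart; after: 5.1. That's 1.2 units closer together.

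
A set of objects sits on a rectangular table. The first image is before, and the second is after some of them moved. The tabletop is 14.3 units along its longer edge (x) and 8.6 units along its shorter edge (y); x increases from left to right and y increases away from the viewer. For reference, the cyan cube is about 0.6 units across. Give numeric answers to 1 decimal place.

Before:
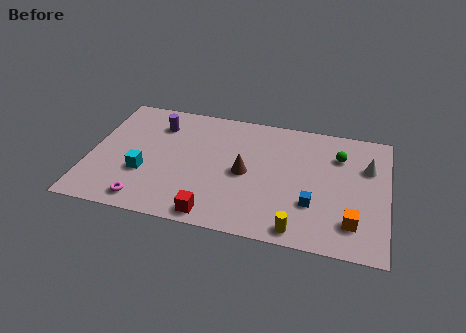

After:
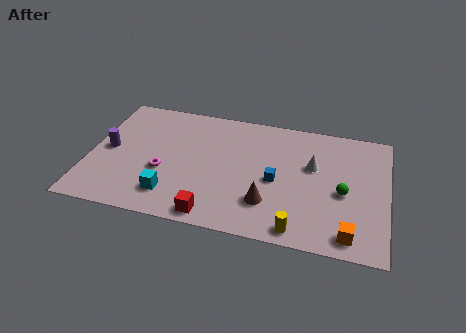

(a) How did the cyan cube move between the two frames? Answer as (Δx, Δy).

(1.4, -1.2)

From the two frames, the cyan cube sits at roughly (2.7, 3.0) before and (4.1, 1.8) after.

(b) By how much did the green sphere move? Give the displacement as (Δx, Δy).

(0.3, -2.5)

The green sphere was at about (11.9, 6.3) and moved to about (12.2, 3.8).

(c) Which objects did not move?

the yellow cylinder and the red cube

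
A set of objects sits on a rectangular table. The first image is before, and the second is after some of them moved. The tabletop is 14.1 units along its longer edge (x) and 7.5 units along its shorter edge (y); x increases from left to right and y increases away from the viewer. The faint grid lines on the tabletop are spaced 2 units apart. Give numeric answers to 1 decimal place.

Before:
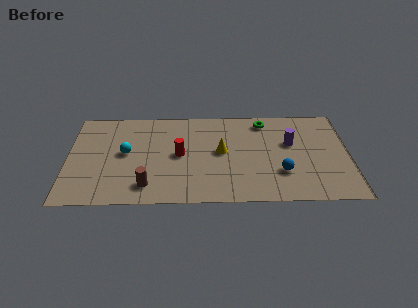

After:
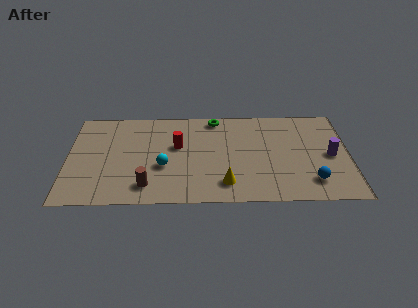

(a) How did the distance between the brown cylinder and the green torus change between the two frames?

-1.4

The distance was about 7.7 in the first image and 6.3 in the second, so they moved 1.4 units closer together.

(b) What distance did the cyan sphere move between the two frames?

2.2

The cyan sphere was near (2.9, 4.0) before and (4.8, 2.9) after, so it travelled √(1.9² + 1.1²) ≈ 2.2 units.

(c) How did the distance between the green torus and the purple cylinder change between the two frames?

+4.4

Before: roughly 2.2 units apart; after: 6.6. That's 4.4 units further apart.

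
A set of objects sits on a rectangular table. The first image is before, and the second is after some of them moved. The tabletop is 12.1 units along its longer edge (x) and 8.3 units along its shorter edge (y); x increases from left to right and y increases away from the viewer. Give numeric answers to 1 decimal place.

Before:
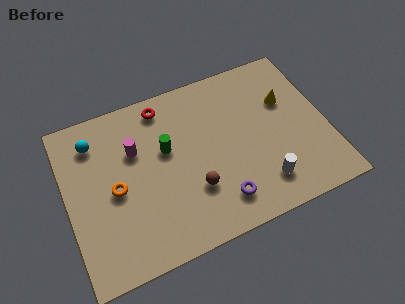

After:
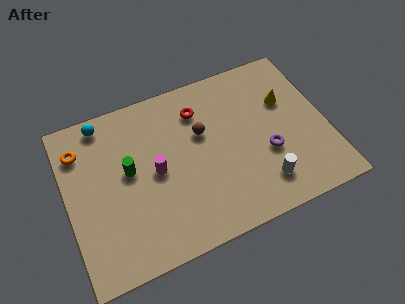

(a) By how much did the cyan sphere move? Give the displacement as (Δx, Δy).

(0.5, 0.8)

The cyan sphere was at about (1.5, 6.6) and moved to about (2.0, 7.4).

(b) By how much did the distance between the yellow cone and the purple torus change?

-2.6

The distance was about 5.2 in the first image and 2.6 in the second, so they moved 2.6 units closer together.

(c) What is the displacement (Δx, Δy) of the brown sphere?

(0.7, 2.6)

From the two frames, the brown sphere sits at roughly (5.7, 2.6) before and (6.4, 5.2) after.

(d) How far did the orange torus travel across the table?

2.9

From (2.2, 3.9) to (0.8, 6.4), the orange torus covered √(1.4² + 2.5²) ≈ 2.9 units.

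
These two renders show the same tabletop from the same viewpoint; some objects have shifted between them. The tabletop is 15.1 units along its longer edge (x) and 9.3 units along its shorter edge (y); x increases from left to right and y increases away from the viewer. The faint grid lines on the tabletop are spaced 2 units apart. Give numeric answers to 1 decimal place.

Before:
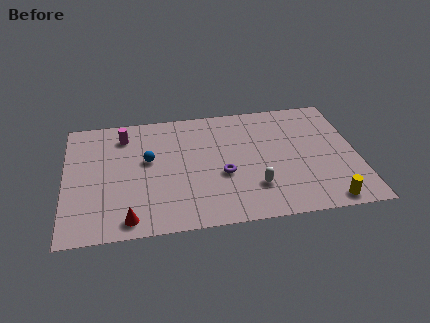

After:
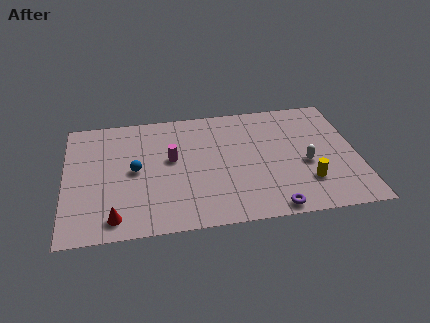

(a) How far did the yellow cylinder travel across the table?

1.8

The yellow cylinder moved from about (13.3, 0.9) to (12.4, 2.5), a distance of √(0.9² + 1.6²) ≈ 1.8.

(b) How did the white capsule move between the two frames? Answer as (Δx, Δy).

(2.7, 1.4)

The white capsule was at about (9.7, 2.5) and moved to about (12.4, 3.9).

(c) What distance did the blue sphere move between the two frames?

1.0

The blue sphere was near (4.3, 5.4) before and (3.6, 4.7) after, so it travelled √(0.7² + 0.7²) ≈ 1.0 units.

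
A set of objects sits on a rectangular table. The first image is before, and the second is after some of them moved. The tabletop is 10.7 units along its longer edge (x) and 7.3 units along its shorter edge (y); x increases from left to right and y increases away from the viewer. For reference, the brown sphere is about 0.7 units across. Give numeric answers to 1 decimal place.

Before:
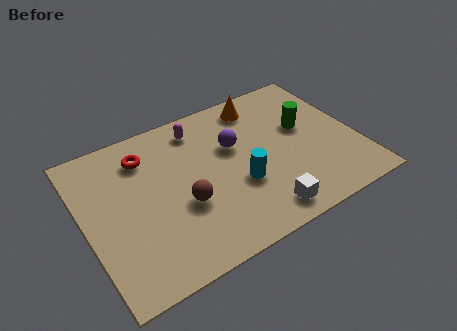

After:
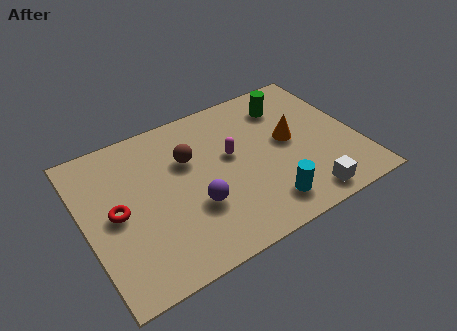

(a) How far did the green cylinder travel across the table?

1.5

The green cylinder was near (8.8, 4.3) before and (8.3, 5.7) after, so it travelled √(0.5² + 1.4²) ≈ 1.5 units.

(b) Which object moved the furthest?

the purple sphere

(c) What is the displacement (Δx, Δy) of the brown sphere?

(0.5, 2.0)

The brown sphere was at about (3.7, 2.8) and moved to about (4.2, 4.8).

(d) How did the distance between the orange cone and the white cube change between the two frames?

-2.3

Before: roughly 5.3 units apart; after: 3.0. That's 2.3 units closer together.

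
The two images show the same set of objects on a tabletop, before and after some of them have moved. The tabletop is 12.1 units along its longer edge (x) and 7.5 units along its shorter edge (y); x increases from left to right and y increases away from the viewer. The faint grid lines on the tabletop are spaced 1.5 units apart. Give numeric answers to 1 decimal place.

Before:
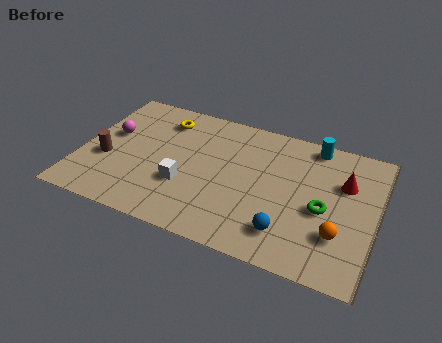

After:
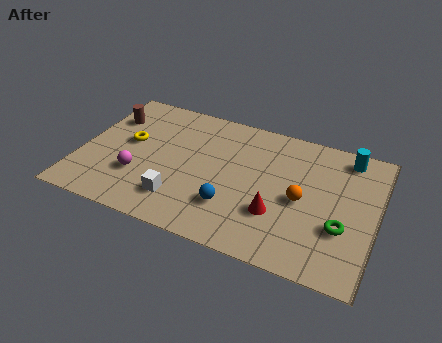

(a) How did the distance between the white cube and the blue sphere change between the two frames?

-2.3

Before: roughly 4.4 units apart; after: 2.1. That's 2.3 units closer together.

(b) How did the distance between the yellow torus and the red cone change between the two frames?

-1.1

They were about 7.7 units apart before and 6.6 after — 1.1 units closer together.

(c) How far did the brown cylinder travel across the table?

2.5

The brown cylinder moved from about (1.1, 2.9) to (0.9, 5.4), a distance of √(0.2² + 2.5²) ≈ 2.5.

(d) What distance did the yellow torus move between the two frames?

2.2

The yellow torus was near (3.1, 6.0) before and (1.9, 4.2) after, so it travelled √(1.2² + 1.8²) ≈ 2.2 units.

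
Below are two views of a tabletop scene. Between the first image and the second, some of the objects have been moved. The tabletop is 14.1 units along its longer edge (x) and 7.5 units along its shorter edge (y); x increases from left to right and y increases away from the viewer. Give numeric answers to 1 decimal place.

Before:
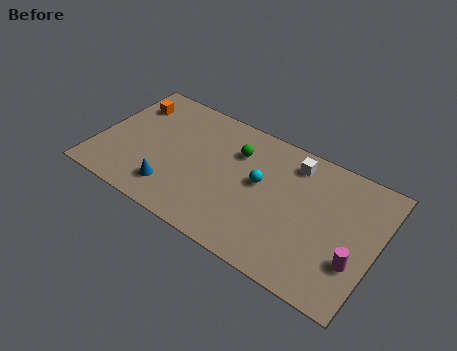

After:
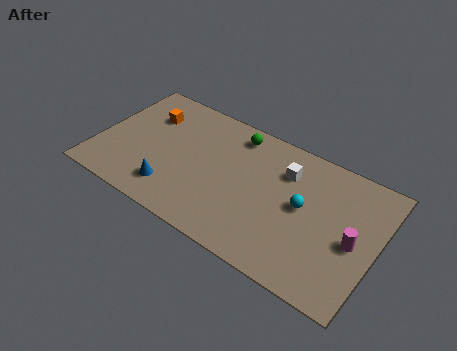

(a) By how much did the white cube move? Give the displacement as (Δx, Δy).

(-0.3, -0.7)

The white cube started near (9.6, 6.2) and ended near (9.3, 5.5).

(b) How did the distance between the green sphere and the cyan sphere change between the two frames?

+2.7

They were about 1.8 units apart before and 4.5 after — 2.7 units further apart.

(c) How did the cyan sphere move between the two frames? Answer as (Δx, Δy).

(2.2, -0.2)

From the two frames, the cyan sphere sits at roughly (8.2, 4.2) before and (10.4, 4.0) after.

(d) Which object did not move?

the blue cone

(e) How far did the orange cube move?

1.0

The orange cube moved from about (1.2, 5.7) to (2.2, 5.4), a distance of √(1.0² + 0.3²) ≈ 1.0.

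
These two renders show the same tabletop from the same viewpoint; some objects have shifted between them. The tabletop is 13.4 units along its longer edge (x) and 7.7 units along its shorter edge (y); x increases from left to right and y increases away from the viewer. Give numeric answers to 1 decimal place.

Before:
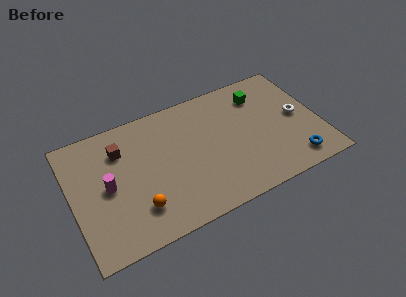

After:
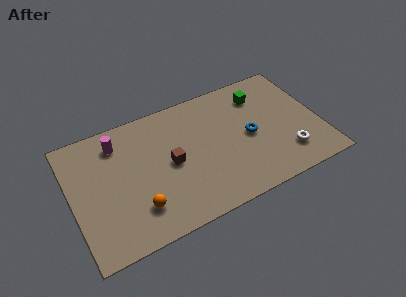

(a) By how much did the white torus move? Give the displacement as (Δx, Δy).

(-0.9, -2.1)

The white torus was at about (12.3, 3.9) and moved to about (11.4, 1.8).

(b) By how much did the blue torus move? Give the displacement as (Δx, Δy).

(-2.1, 2.5)

The blue torus started near (11.7, 1.2) and ended near (9.6, 3.7).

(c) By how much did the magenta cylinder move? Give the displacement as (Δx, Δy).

(0.8, 2.4)

The magenta cylinder was at about (1.9, 3.8) and moved to about (2.7, 6.2).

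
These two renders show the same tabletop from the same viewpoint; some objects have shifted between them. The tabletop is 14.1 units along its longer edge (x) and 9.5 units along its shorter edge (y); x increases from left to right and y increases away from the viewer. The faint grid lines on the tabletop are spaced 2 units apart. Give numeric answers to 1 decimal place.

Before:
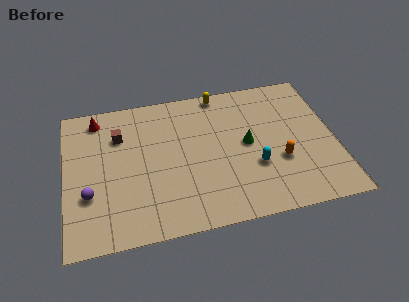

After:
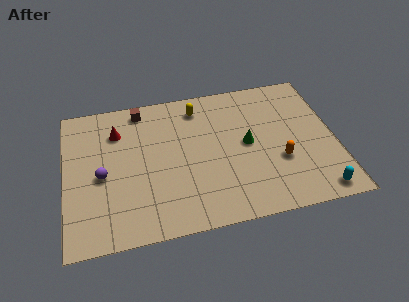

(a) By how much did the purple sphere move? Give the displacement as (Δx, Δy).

(0.7, 1.1)

The purple sphere started near (1.2, 3.2) and ended near (1.9, 4.3).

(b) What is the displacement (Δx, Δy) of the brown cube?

(1.2, 1.6)

The brown cube was at about (2.9, 6.8) and moved to about (4.1, 8.4).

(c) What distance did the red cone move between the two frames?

1.5

The red cone moved from about (1.8, 8.2) to (2.8, 7.1), a distance of √(1.0² + 1.1²) ≈ 1.5.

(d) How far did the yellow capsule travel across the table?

1.4

The yellow capsule was near (8.3, 8.7) before and (7.1, 7.9) after, so it travelled √(1.2² + 0.8²) ≈ 1.4 units.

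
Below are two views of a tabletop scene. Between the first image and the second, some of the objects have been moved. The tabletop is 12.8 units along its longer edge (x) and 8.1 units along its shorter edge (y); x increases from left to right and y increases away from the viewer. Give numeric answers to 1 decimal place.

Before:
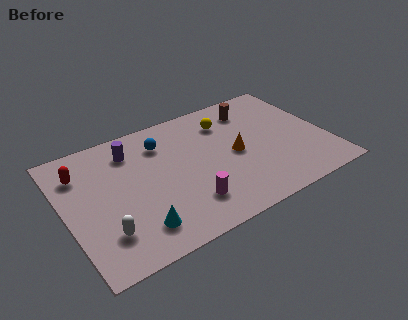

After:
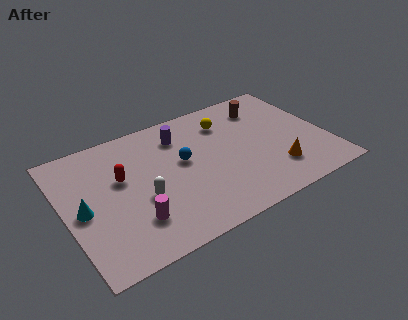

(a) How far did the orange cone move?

2.5

The orange cone moved from about (8.3, 3.9) to (10.0, 2.0), a distance of √(1.7² + 1.9²) ≈ 2.5.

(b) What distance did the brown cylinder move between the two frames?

0.6

The brown cylinder was near (9.6, 6.5) before and (10.2, 6.4) after, so it travelled √(0.6² + 0.1²) ≈ 0.6 units.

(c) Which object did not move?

the yellow sphere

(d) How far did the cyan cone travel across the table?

3.2

The cyan cone moved from about (3.1, 1.6) to (0.8, 3.8), a distance of √(2.3² + 2.2²) ≈ 3.2.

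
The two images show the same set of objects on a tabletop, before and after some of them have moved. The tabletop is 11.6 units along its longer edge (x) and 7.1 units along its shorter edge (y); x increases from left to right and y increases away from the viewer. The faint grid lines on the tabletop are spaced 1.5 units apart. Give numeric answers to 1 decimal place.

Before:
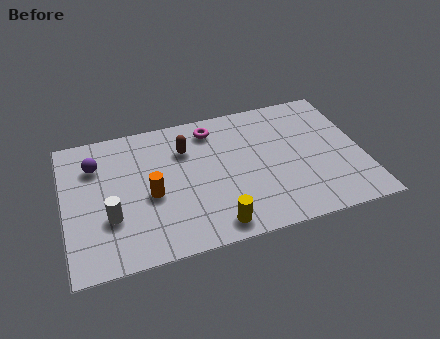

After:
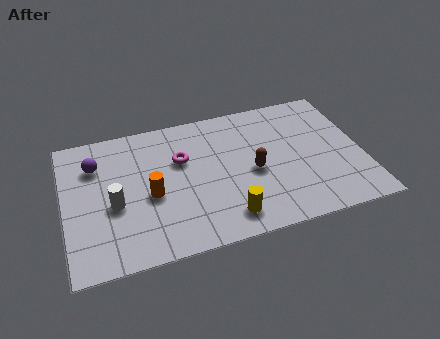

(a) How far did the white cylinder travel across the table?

0.6

The white cylinder was near (1.7, 2.4) before and (1.9, 3.0) after, so it travelled √(0.2² + 0.6²) ≈ 0.6 units.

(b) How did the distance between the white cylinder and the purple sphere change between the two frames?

-0.5

They were about 2.8 units apart before and 2.3 after — 0.5 units closer together.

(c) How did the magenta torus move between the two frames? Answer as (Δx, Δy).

(-1.3, -1.3)

From the two frames, the magenta torus sits at roughly (5.9, 5.9) before and (4.6, 4.6) after.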